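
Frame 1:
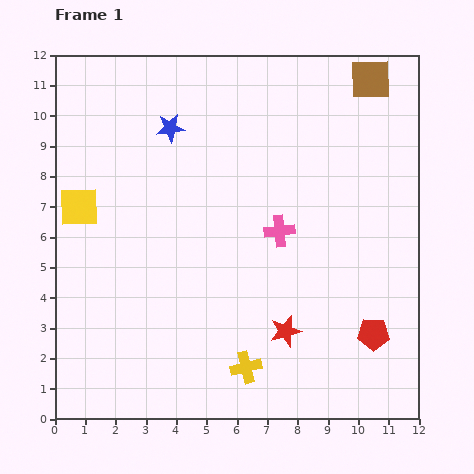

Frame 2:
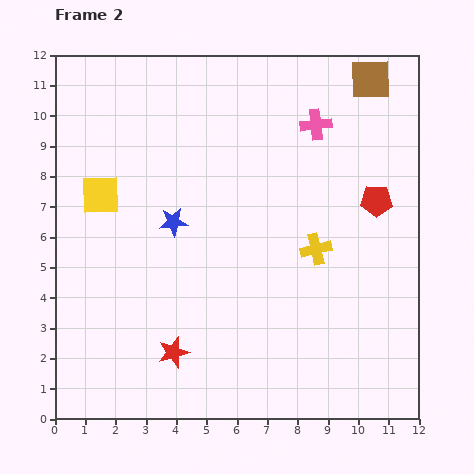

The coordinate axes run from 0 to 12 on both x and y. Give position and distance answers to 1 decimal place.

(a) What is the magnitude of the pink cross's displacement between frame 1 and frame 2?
3.7

The pink cross moved from (7.4, 6.2) to (8.6, 9.7), a distance of √(1.2² + 3.5²) ≈ 3.7.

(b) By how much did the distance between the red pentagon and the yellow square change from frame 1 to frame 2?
-1.5

Distance in frame 1: 10.6. Distance in frame 2: 9.1.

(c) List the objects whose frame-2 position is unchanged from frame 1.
the brown square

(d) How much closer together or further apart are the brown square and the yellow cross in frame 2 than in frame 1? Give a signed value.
-4.4

Distance in frame 1: 10.3. Distance in frame 2: 5.9.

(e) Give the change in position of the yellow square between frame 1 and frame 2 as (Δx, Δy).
(0.7, 0.4)

The yellow square was at (0.8, 7.0) in frame 1 and (1.5, 7.4) in frame 2.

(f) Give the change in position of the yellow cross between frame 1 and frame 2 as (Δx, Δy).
(2.3, 3.9)

The yellow cross was at (6.3, 1.7) in frame 1 and (8.6, 5.6) in frame 2.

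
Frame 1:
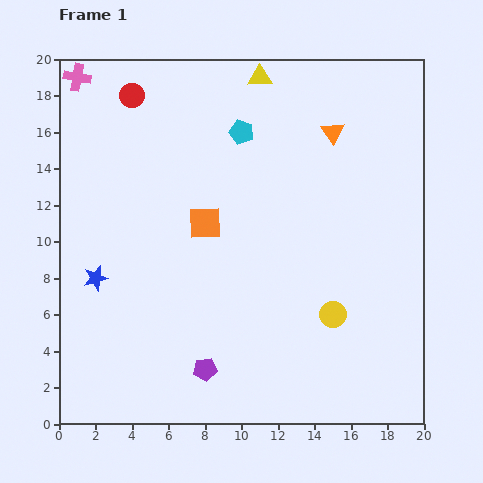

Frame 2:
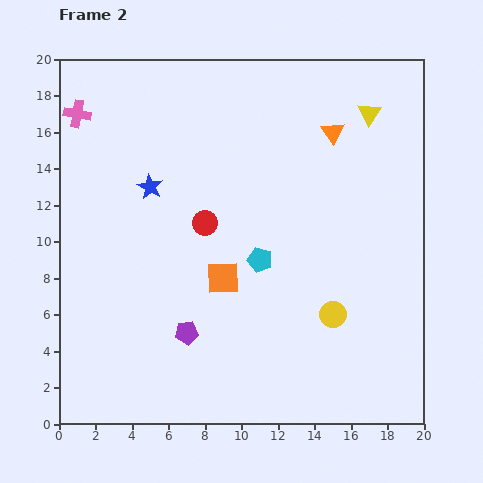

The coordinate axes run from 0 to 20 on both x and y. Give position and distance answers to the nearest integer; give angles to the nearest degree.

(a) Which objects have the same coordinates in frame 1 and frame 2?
the yellow circle, the orange triangle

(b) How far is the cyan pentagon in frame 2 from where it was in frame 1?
7

The cyan pentagon moved from (10, 16) to (11, 9), a distance of √(1² + 7²) ≈ 7.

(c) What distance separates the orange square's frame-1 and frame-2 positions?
3

The orange square moved from (8, 11) to (9, 8), a distance of √(1² + 3²) ≈ 3.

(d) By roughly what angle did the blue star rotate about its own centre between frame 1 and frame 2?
30° counter-clockwise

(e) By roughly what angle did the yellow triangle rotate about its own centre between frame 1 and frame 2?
54° counter-clockwise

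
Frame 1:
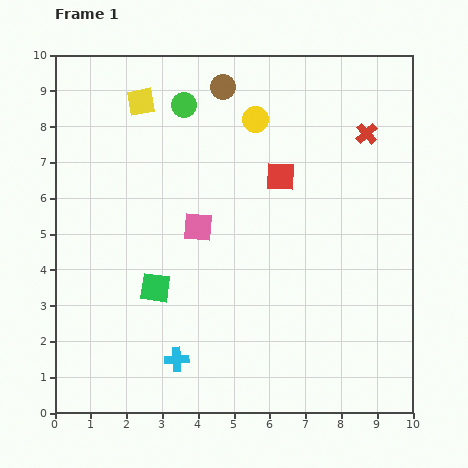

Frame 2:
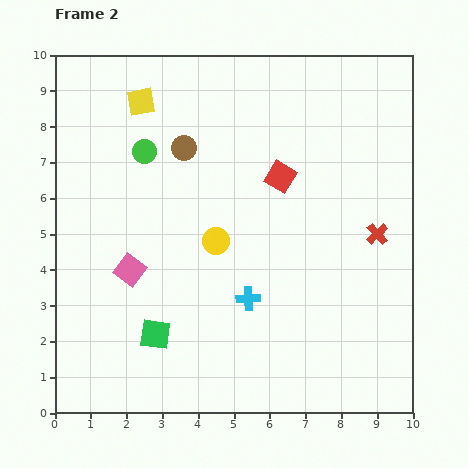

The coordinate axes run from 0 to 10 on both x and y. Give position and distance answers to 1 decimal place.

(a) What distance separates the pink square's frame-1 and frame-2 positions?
2.2

The pink square moved from (4.0, 5.2) to (2.1, 4.0), a distance of √(1.9² + 1.2²) ≈ 2.2.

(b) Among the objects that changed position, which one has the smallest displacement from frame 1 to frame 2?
the green square

(moved 1.3)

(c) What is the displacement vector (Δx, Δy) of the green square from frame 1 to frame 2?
(0.0, -1.3)

The green square was at (2.8, 3.5) in frame 1 and (2.8, 2.2) in frame 2.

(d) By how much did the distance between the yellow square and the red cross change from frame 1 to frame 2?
+1.2

Distance in frame 1: 6.4. Distance in frame 2: 7.6.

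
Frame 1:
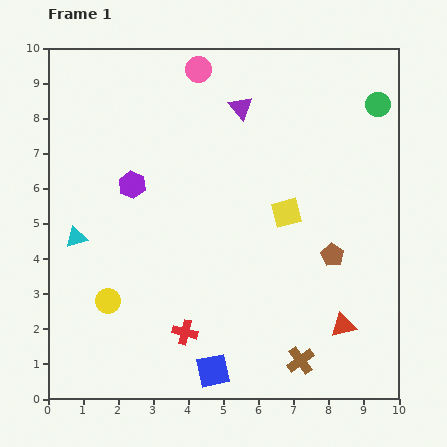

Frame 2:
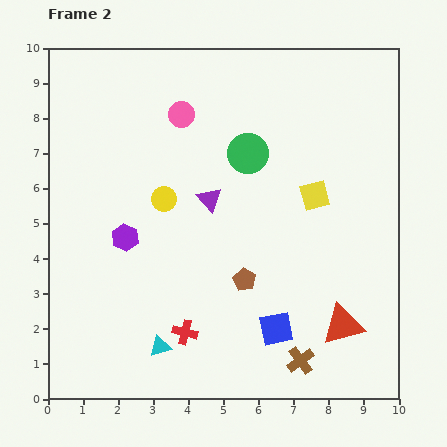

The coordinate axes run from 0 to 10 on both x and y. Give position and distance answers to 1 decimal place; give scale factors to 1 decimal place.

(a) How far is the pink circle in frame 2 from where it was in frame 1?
1.4

The pink circle moved from (4.3, 9.4) to (3.8, 8.1), a distance of √(0.5² + 1.3²) ≈ 1.4.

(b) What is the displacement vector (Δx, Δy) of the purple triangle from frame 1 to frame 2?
(-0.9, -2.6)

The purple triangle was at (5.5, 8.3) in frame 1 and (4.6, 5.7) in frame 2.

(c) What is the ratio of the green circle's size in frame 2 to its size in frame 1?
1.7×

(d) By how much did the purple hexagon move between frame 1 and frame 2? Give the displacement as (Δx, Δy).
(-0.2, -1.5)

The purple hexagon was at (2.4, 6.1) in frame 1 and (2.2, 4.6) in frame 2.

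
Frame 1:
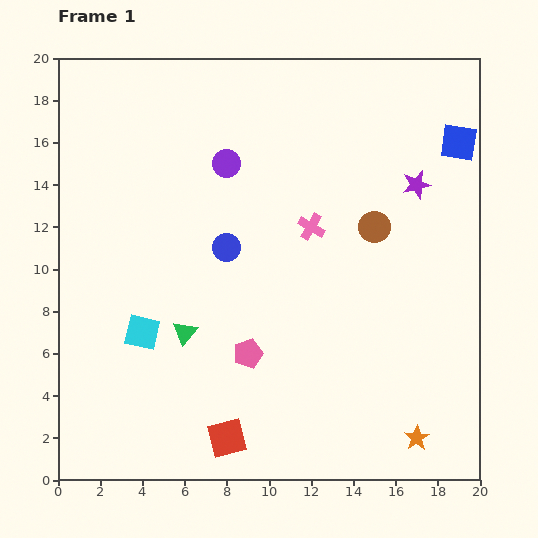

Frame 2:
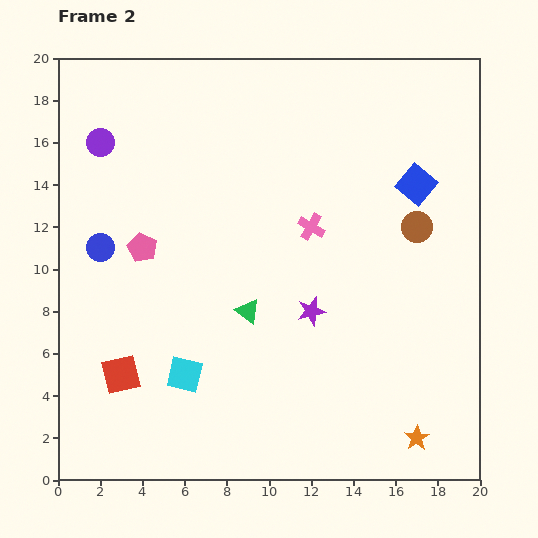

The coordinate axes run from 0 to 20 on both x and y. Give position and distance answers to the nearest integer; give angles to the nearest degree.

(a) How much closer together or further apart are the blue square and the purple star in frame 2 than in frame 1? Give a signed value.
+5

Distance in frame 1: 3. Distance in frame 2: 8.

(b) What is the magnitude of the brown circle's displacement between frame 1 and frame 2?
2

The brown circle moved from (15, 12) to (17, 12), a distance of √(2² + 0²) ≈ 2.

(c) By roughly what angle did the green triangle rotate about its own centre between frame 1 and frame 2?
34° counter-clockwise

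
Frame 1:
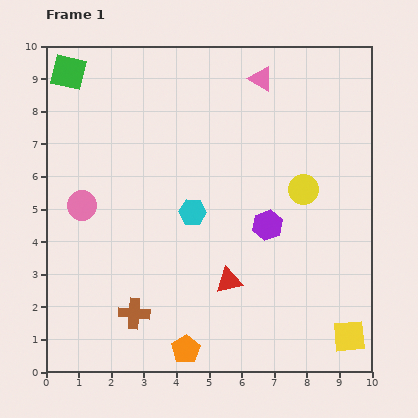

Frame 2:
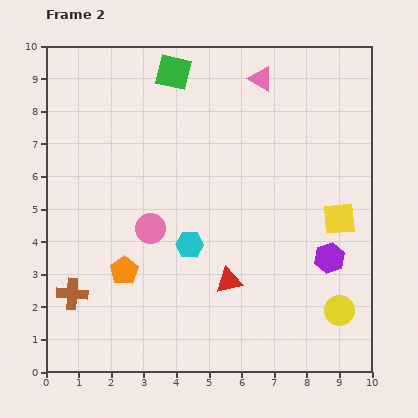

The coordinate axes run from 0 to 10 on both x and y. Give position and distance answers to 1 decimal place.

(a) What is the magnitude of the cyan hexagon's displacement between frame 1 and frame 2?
1.0

The cyan hexagon moved from (4.5, 4.9) to (4.4, 3.9), a distance of √(0.1² + 1.0²) ≈ 1.0.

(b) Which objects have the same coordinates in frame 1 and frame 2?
the pink triangle, the red triangle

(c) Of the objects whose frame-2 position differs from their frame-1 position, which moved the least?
the cyan hexagon

(moved 1.0)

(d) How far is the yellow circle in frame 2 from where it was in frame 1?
3.9

The yellow circle moved from (7.9, 5.6) to (9.0, 1.9), a distance of √(1.1² + 3.7²) ≈ 3.9.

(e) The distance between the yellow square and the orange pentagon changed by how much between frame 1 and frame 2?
+1.8

Distance in frame 1: 5.0. Distance in frame 2: 6.8.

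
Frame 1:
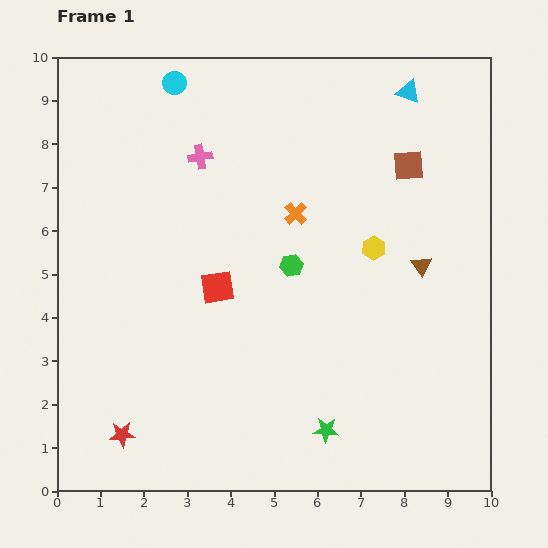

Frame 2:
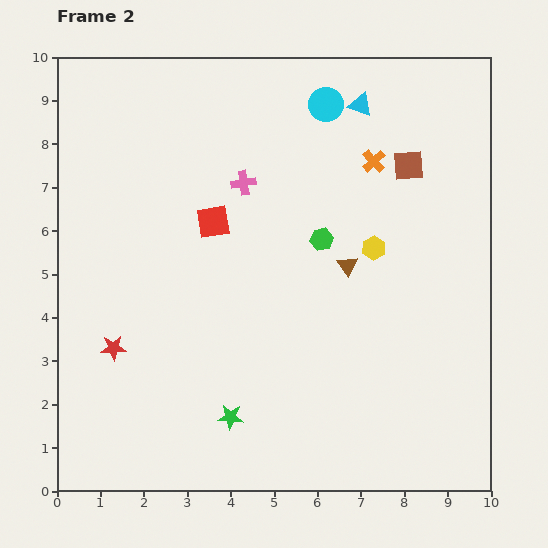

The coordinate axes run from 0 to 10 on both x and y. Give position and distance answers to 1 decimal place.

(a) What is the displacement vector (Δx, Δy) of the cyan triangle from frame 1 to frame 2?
(-1.1, -0.3)

The cyan triangle was at (8.1, 9.2) in frame 1 and (7.0, 8.9) in frame 2.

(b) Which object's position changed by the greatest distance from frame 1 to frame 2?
the cyan circle

(moved 3.5; next 2.2)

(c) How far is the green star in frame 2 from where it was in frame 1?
2.2

The green star moved from (6.2, 1.4) to (4.0, 1.7), a distance of √(2.2² + 0.3²) ≈ 2.2.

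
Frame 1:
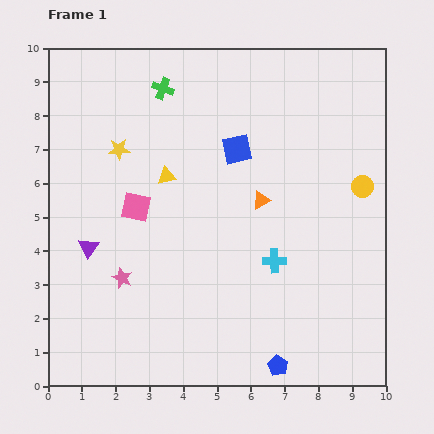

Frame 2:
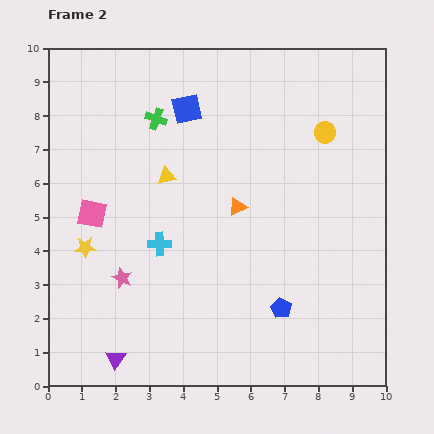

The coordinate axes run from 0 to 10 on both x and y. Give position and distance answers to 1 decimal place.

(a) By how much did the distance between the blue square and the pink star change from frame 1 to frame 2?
+0.2

Distance in frame 1: 5.1. Distance in frame 2: 5.3.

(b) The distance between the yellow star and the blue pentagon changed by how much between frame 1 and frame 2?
-1.8

Distance in frame 1: 7.9. Distance in frame 2: 6.1.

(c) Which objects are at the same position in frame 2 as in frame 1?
the pink star, the yellow triangle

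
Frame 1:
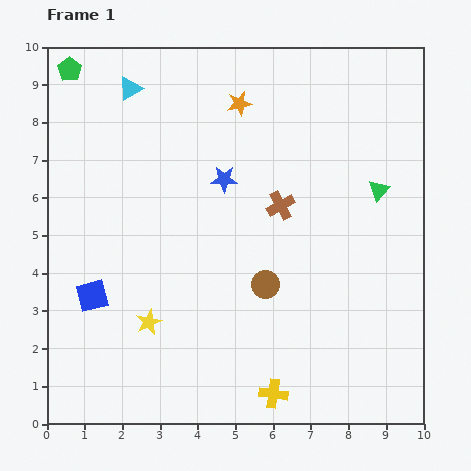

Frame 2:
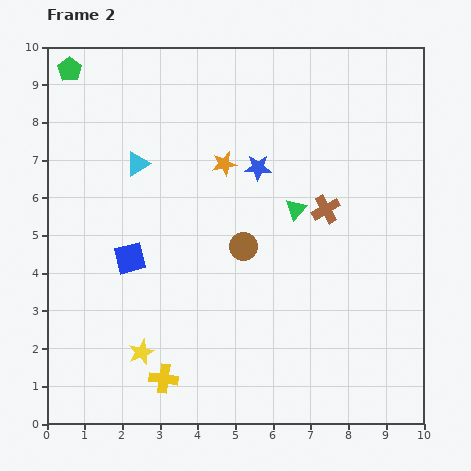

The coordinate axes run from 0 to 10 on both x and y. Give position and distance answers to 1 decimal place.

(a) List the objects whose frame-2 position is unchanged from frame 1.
the green pentagon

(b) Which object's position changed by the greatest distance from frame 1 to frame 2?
the yellow cross

(moved 2.9; next 2.3)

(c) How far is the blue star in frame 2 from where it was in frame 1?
0.9

The blue star moved from (4.7, 6.5) to (5.6, 6.8), a distance of √(0.9² + 0.3²) ≈ 0.9.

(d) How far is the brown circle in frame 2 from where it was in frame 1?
1.2

The brown circle moved from (5.8, 3.7) to (5.2, 4.7), a distance of √(0.6² + 1.0²) ≈ 1.2.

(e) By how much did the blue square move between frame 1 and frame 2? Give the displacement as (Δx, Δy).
(1.0, 1.0)

The blue square was at (1.2, 3.4) in frame 1 and (2.2, 4.4) in frame 2.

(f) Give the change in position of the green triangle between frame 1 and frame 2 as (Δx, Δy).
(-2.2, -0.5)

The green triangle was at (8.8, 6.2) in frame 1 and (6.6, 5.7) in frame 2.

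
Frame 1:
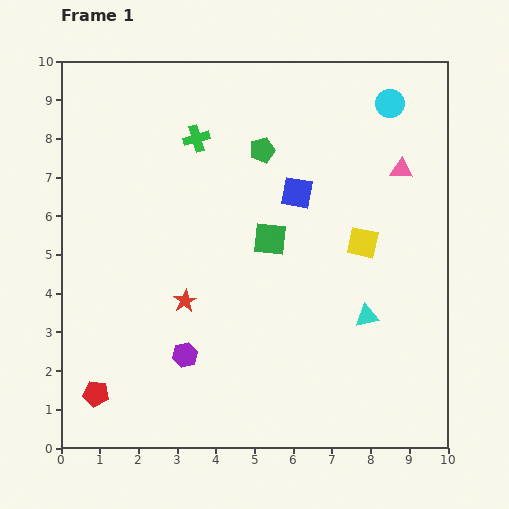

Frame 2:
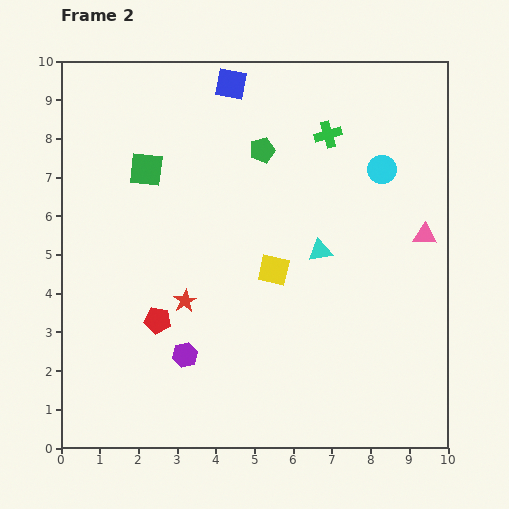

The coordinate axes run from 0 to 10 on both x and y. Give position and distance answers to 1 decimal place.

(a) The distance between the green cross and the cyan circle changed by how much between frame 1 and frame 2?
-3.4

Distance in frame 1: 5.1. Distance in frame 2: 1.7.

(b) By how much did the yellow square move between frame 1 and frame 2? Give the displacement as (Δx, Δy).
(-2.3, -0.7)

The yellow square was at (7.8, 5.3) in frame 1 and (5.5, 4.6) in frame 2.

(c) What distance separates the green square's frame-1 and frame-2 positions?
3.7

The green square moved from (5.4, 5.4) to (2.2, 7.2), a distance of √(3.2² + 1.8²) ≈ 3.7.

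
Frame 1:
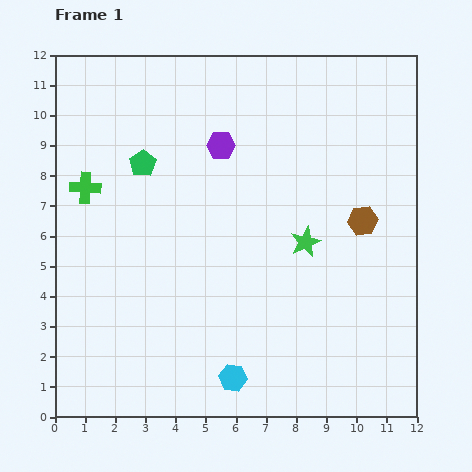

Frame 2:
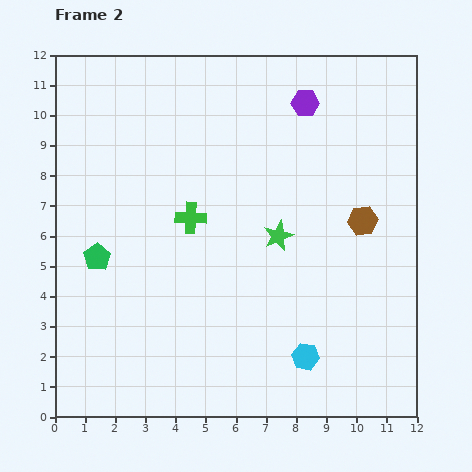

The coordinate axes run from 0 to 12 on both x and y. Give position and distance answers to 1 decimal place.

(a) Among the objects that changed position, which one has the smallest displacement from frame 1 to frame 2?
the green star

(moved 0.9)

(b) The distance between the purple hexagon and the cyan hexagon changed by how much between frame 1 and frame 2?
+0.7

Distance in frame 1: 7.7. Distance in frame 2: 8.4.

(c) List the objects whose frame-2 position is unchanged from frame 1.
the brown hexagon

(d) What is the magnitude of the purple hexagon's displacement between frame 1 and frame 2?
3.1

The purple hexagon moved from (5.5, 9.0) to (8.3, 10.4), a distance of √(2.8² + 1.4²) ≈ 3.1.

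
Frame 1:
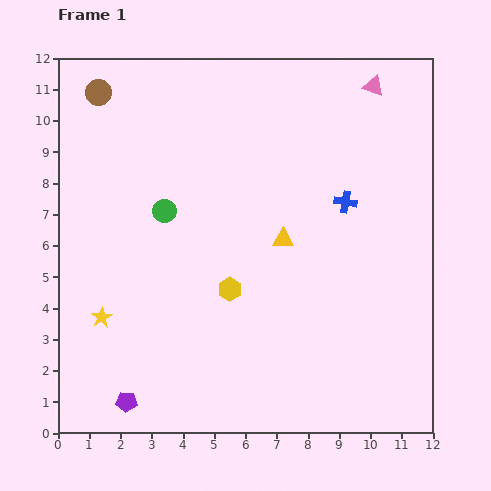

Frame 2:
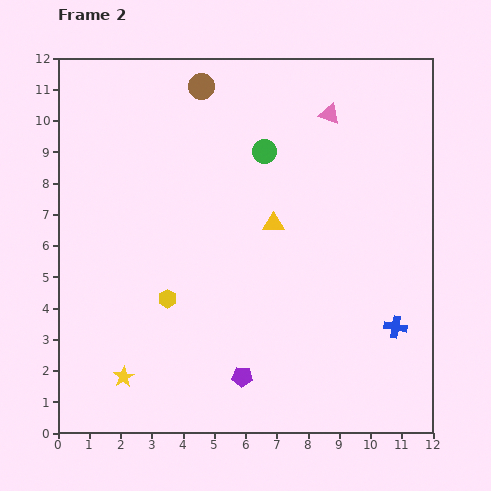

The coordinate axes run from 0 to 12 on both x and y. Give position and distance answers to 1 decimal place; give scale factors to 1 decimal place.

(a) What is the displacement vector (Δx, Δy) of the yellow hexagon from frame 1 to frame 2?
(-2.0, -0.3)

The yellow hexagon was at (5.5, 4.6) in frame 1 and (3.5, 4.3) in frame 2.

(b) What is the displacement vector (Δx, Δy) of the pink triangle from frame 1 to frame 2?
(-1.4, -0.9)

The pink triangle was at (10.1, 11.1) in frame 1 and (8.7, 10.2) in frame 2.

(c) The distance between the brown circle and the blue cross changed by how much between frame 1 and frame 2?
+1.3

Distance in frame 1: 8.6. Distance in frame 2: 9.9.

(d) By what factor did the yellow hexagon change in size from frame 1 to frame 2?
0.8×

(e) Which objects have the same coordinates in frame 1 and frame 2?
none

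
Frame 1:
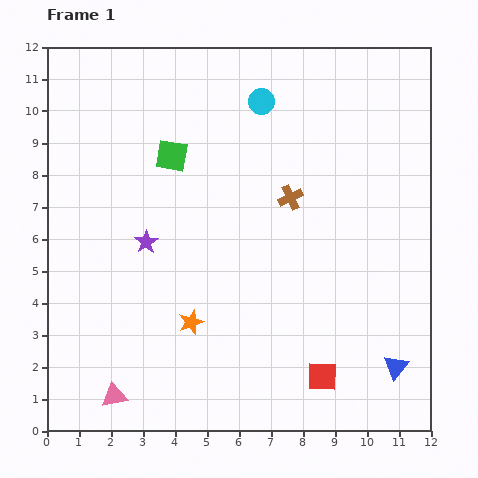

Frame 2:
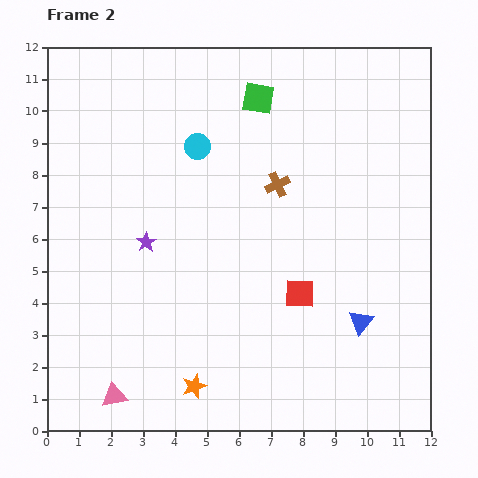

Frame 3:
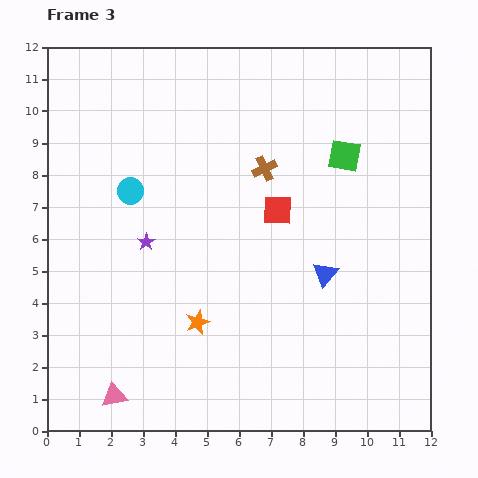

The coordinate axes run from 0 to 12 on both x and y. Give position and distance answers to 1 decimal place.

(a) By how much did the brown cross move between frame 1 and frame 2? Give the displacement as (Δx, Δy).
(-0.4, 0.4)

The brown cross was at (7.6, 7.3) in frame 1 and (7.2, 7.7) in frame 2.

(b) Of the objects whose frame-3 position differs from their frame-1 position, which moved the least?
the orange star

(moved 0.2)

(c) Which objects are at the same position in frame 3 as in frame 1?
the pink triangle, the purple star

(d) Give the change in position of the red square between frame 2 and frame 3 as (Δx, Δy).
(-0.7, 2.6)

The red square was at (7.9, 4.3) in frame 2 and (7.2, 6.9) in frame 3.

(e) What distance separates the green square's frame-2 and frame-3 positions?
3.2

The green square moved from (6.6, 10.4) to (9.3, 8.6), a distance of √(2.7² + 1.8²) ≈ 3.2.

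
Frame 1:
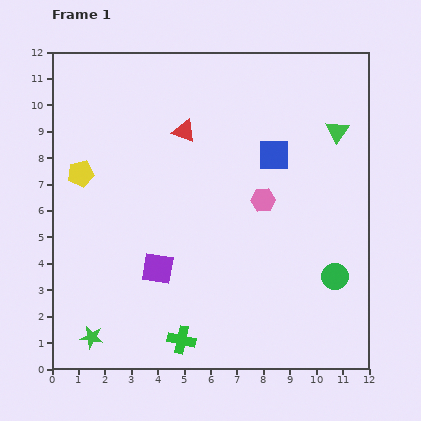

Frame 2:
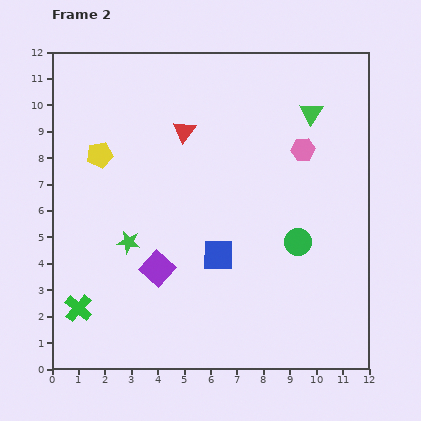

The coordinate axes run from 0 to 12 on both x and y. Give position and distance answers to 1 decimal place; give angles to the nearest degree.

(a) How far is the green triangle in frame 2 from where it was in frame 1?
1.2

The green triangle moved from (10.8, 9.0) to (9.8, 9.7), a distance of √(1.0² + 0.7²) ≈ 1.2.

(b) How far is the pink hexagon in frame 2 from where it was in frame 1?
2.4

The pink hexagon moved from (8.0, 6.4) to (9.5, 8.3), a distance of √(1.5² + 1.9²) ≈ 2.4.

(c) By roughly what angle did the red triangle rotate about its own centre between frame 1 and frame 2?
43° clockwise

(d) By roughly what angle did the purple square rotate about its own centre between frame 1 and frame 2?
33° clockwise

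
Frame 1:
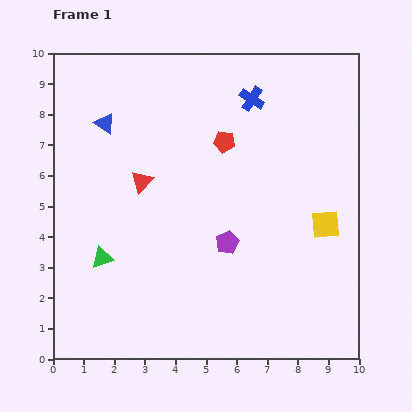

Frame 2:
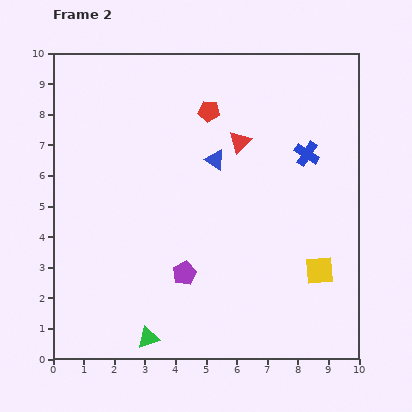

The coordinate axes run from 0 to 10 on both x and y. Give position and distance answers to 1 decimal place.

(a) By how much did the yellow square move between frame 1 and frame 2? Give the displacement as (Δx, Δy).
(-0.2, -1.5)

The yellow square was at (8.9, 4.4) in frame 1 and (8.7, 2.9) in frame 2.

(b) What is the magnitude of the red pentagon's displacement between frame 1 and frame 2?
1.1

The red pentagon moved from (5.6, 7.1) to (5.1, 8.1), a distance of √(0.5² + 1.0²) ≈ 1.1.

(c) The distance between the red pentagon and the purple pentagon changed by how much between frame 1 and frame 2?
+2.1

Distance in frame 1: 3.3. Distance in frame 2: 5.4.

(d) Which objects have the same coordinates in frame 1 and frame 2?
none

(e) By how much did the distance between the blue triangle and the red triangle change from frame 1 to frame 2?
-1.2

Distance in frame 1: 2.2. Distance in frame 2: 1.0.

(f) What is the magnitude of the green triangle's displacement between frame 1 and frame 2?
3.0

The green triangle moved from (1.6, 3.3) to (3.1, 0.7), a distance of √(1.5² + 2.6²) ≈ 3.0.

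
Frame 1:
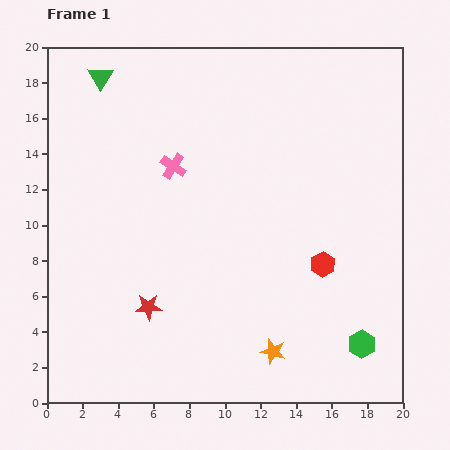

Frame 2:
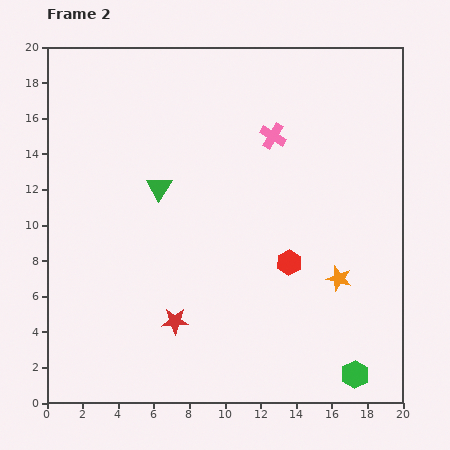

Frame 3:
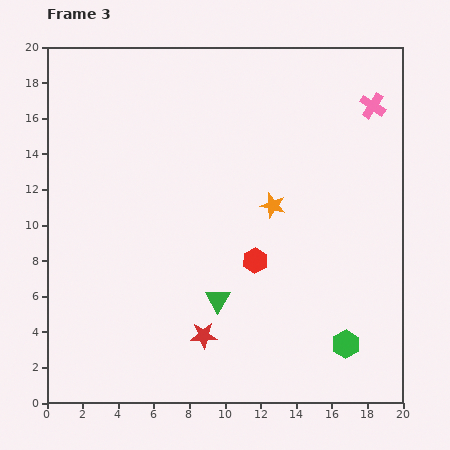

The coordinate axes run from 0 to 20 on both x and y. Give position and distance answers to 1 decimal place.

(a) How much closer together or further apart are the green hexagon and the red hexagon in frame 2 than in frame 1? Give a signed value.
+2.3

Distance in frame 1: 5.0. Distance in frame 2: 7.3.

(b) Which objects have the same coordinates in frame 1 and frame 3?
none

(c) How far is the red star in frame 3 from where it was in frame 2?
1.8

The red star moved from (7.2, 4.6) to (8.8, 3.8), a distance of √(1.6² + 0.8²) ≈ 1.8.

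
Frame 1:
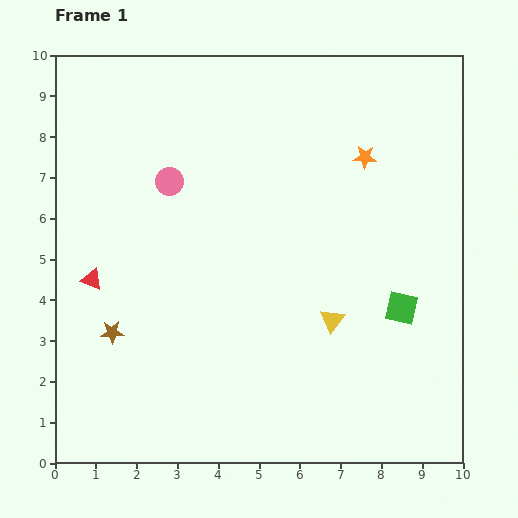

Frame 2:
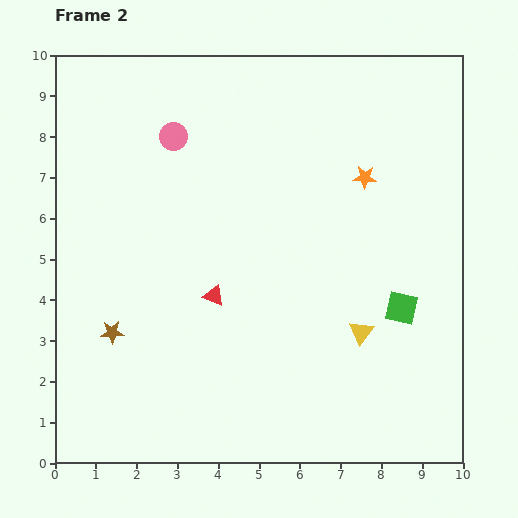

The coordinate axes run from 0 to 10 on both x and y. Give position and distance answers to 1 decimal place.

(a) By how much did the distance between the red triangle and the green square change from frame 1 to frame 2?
-3.0

Distance in frame 1: 7.6. Distance in frame 2: 4.6.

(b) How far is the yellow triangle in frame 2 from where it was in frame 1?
0.8

The yellow triangle moved from (6.8, 3.5) to (7.5, 3.2), a distance of √(0.7² + 0.3²) ≈ 0.8.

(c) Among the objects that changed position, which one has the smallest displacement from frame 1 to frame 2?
the orange star

(moved 0.5)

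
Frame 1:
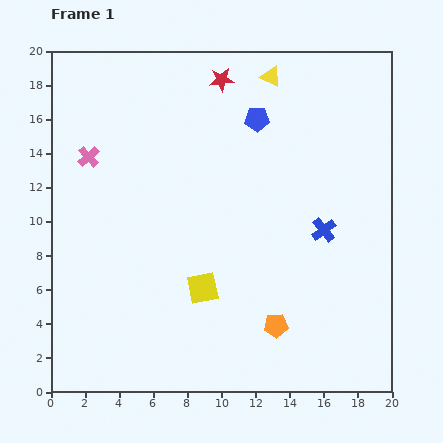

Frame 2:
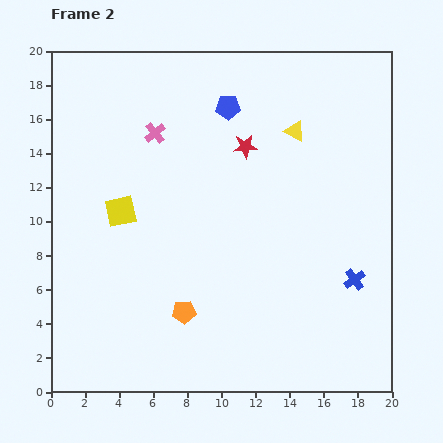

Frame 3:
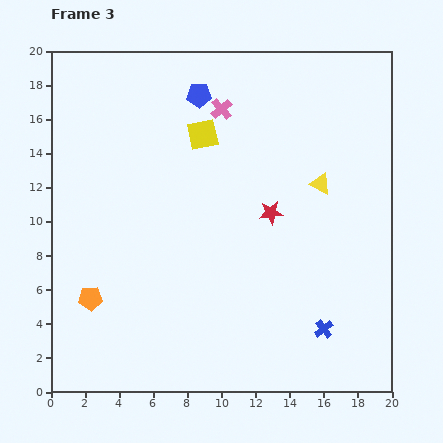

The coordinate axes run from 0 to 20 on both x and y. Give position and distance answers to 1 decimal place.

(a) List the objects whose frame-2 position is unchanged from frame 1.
none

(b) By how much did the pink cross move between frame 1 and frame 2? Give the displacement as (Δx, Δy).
(3.9, 1.4)

The pink cross was at (2.2, 13.8) in frame 1 and (6.1, 15.2) in frame 2.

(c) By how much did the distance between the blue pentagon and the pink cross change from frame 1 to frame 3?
-8.6

Distance in frame 1: 10.1. Distance in frame 3: 1.5.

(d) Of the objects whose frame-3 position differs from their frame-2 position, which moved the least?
the blue pentagon

(moved 1.8)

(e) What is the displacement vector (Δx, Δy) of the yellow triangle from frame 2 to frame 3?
(1.5, -3.1)

The yellow triangle was at (14.3, 15.3) in frame 2 and (15.8, 12.2) in frame 3.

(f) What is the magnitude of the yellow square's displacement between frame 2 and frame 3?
6.6

The yellow square moved from (4.1, 10.6) to (8.9, 15.1), a distance of √(4.8² + 4.5²) ≈ 6.6.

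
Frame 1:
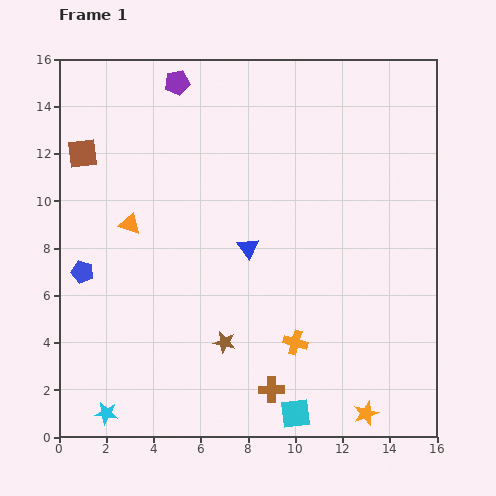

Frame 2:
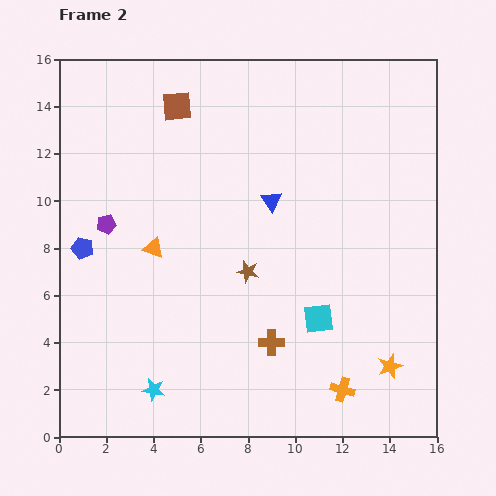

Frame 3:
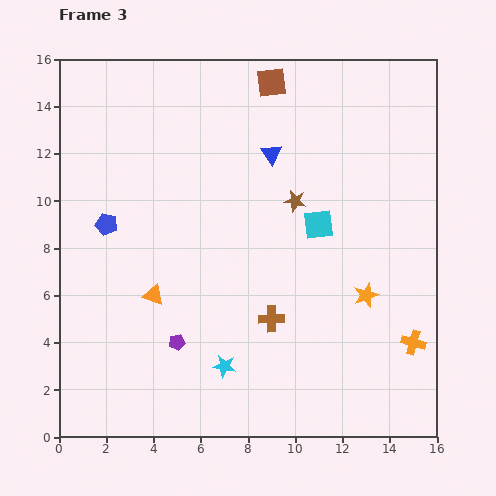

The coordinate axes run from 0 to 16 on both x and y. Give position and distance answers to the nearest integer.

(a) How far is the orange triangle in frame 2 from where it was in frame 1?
1

The orange triangle moved from (3, 9) to (4, 8), a distance of √(1² + 1²) ≈ 1.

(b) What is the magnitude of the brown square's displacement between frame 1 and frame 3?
9

The brown square moved from (1, 12) to (9, 15), a distance of √(8² + 3²) ≈ 9.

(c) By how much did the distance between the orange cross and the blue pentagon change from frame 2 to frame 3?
+1

Distance in frame 2: 13. Distance in frame 3: 14.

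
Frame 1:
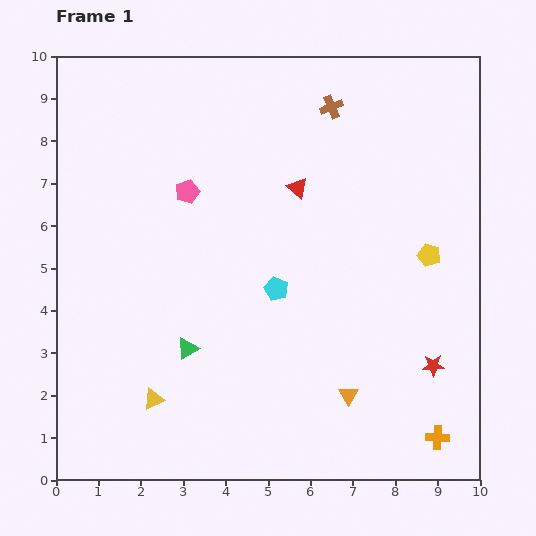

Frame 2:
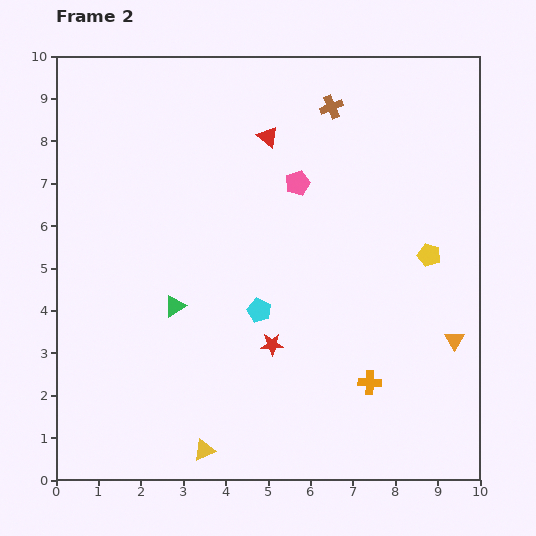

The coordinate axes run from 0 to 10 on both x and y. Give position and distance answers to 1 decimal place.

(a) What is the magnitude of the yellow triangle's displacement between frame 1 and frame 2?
1.7

The yellow triangle moved from (2.3, 1.9) to (3.5, 0.7), a distance of √(1.2² + 1.2²) ≈ 1.7.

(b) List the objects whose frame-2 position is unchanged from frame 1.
the brown cross, the yellow pentagon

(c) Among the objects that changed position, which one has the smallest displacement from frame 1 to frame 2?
the cyan pentagon

(moved 0.6)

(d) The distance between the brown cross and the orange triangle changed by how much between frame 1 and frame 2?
-0.6

Distance in frame 1: 6.8. Distance in frame 2: 6.2.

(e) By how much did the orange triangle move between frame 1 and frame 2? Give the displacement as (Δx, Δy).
(2.5, 1.3)

The orange triangle was at (6.9, 2.0) in frame 1 and (9.4, 3.3) in frame 2.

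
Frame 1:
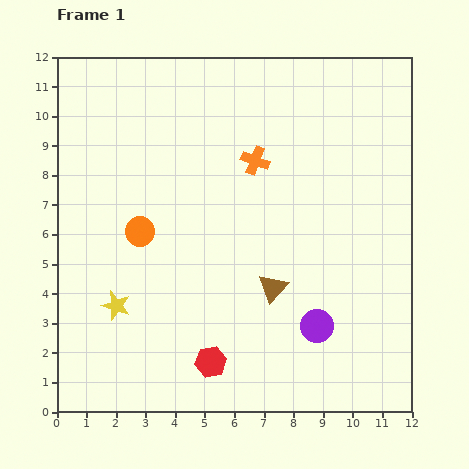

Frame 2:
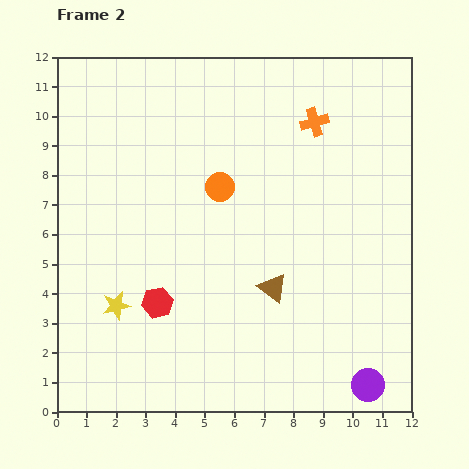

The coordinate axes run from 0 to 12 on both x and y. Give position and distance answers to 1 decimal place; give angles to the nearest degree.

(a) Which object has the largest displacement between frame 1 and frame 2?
the orange circle

(moved 3.1; next 2.7)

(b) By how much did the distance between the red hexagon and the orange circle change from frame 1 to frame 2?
-0.6

Distance in frame 1: 5.0. Distance in frame 2: 4.4.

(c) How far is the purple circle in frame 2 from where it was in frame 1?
2.6

The purple circle moved from (8.8, 2.9) to (10.5, 0.9), a distance of √(1.7² + 2.0²) ≈ 2.6.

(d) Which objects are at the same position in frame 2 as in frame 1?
the yellow star, the brown triangle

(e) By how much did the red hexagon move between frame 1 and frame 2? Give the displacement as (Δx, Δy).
(-1.8, 2.0)

The red hexagon was at (5.2, 1.7) in frame 1 and (3.4, 3.7) in frame 2.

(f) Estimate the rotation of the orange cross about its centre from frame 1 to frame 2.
37° counter-clockwise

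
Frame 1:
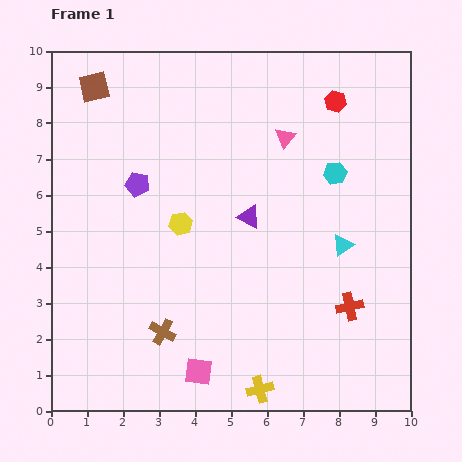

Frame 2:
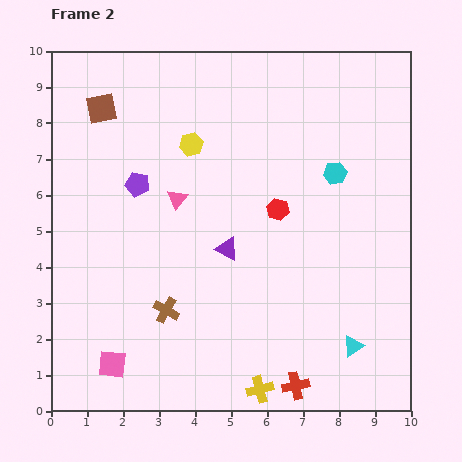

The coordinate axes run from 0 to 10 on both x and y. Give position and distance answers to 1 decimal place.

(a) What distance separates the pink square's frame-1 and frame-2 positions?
2.4

The pink square moved from (4.1, 1.1) to (1.7, 1.3), a distance of √(2.4² + 0.2²) ≈ 2.4.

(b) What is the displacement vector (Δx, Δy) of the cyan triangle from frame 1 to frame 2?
(0.3, -2.8)

The cyan triangle was at (8.1, 4.6) in frame 1 and (8.4, 1.8) in frame 2.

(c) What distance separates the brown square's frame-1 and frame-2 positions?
0.6

The brown square moved from (1.2, 9.0) to (1.4, 8.4), a distance of √(0.2² + 0.6²) ≈ 0.6.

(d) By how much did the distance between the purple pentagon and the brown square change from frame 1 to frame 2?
-0.7

Distance in frame 1: 3.0. Distance in frame 2: 2.3.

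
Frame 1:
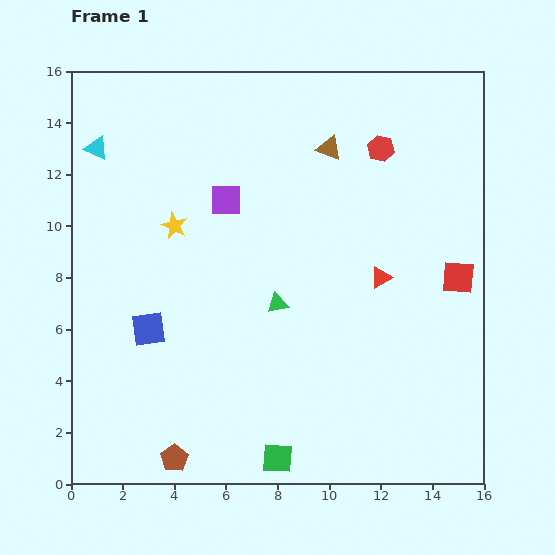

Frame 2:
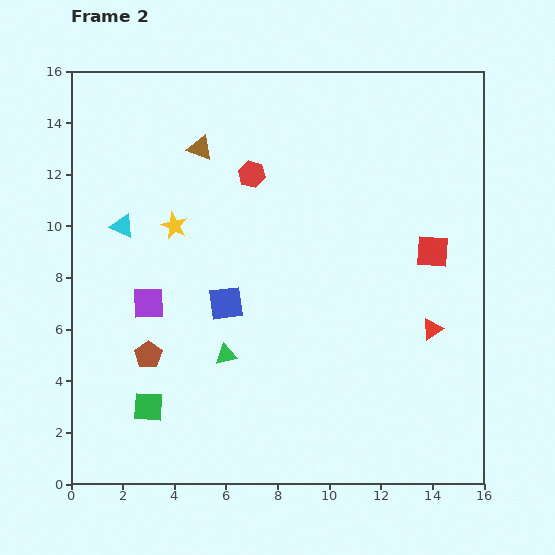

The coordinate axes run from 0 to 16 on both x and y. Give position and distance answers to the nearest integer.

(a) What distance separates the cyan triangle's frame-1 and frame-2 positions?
3

The cyan triangle moved from (1, 13) to (2, 10), a distance of √(1² + 3²) ≈ 3.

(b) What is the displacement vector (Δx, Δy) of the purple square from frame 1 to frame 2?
(-3, -4)

The purple square was at (6, 11) in frame 1 and (3, 7) in frame 2.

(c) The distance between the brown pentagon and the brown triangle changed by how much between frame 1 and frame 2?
-5

Distance in frame 1: 13. Distance in frame 2: 8.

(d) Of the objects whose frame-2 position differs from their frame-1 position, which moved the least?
the red square

(moved 1)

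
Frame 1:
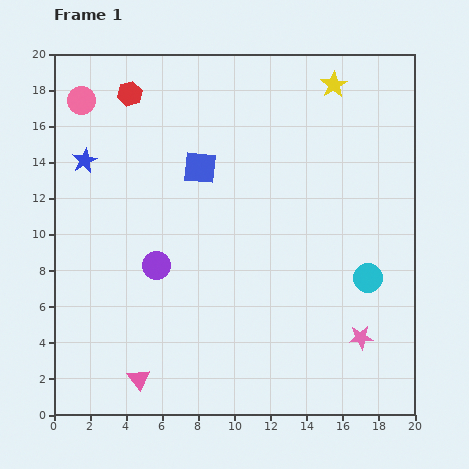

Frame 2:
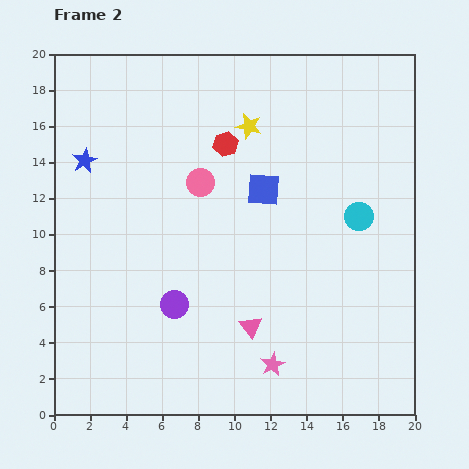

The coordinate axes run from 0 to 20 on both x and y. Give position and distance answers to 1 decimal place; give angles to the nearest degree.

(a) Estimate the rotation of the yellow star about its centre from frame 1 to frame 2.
26° counter-clockwise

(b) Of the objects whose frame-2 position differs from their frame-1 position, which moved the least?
the purple circle

(moved 2.4)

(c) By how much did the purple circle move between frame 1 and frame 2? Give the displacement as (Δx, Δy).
(1.0, -2.2)

The purple circle was at (5.7, 8.3) in frame 1 and (6.7, 6.1) in frame 2.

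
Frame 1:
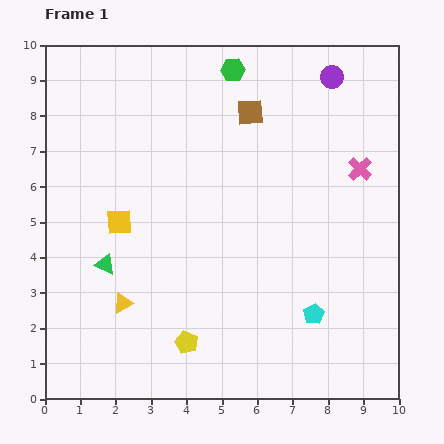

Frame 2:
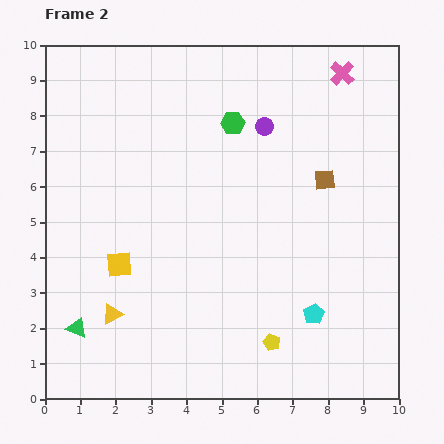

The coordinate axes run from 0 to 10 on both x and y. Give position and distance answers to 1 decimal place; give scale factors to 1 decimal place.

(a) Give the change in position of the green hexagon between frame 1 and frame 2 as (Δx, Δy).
(0.0, -1.5)

The green hexagon was at (5.3, 9.3) in frame 1 and (5.3, 7.8) in frame 2.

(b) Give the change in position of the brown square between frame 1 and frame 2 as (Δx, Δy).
(2.1, -1.9)

The brown square was at (5.8, 8.1) in frame 1 and (7.9, 6.2) in frame 2.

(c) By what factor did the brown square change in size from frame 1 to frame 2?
0.8×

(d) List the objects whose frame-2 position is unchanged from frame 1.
the cyan pentagon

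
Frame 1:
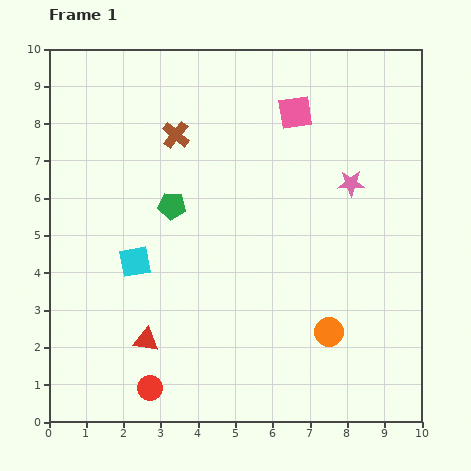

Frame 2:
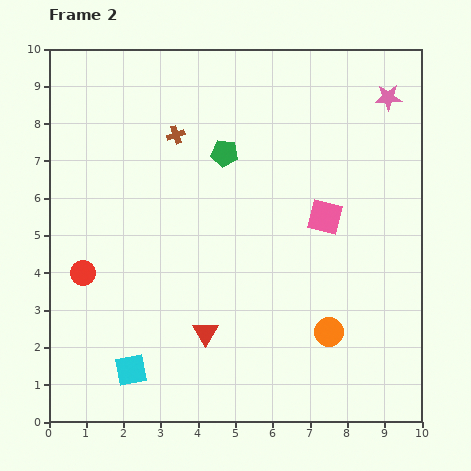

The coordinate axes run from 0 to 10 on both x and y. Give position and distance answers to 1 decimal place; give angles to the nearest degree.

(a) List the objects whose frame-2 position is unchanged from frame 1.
the brown cross, the orange circle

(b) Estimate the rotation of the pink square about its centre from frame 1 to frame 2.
22° clockwise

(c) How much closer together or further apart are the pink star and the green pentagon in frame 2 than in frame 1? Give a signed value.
-0.2

Distance in frame 1: 4.8. Distance in frame 2: 4.6.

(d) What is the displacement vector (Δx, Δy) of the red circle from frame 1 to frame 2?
(-1.8, 3.1)

The red circle was at (2.7, 0.9) in frame 1 and (0.9, 4.0) in frame 2.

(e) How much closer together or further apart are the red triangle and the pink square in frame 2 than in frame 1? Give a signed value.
-2.8

Distance in frame 1: 7.3. Distance in frame 2: 4.5.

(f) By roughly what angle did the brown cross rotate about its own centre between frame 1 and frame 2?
32° clockwise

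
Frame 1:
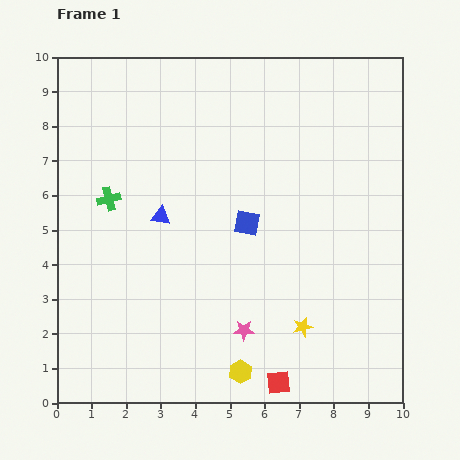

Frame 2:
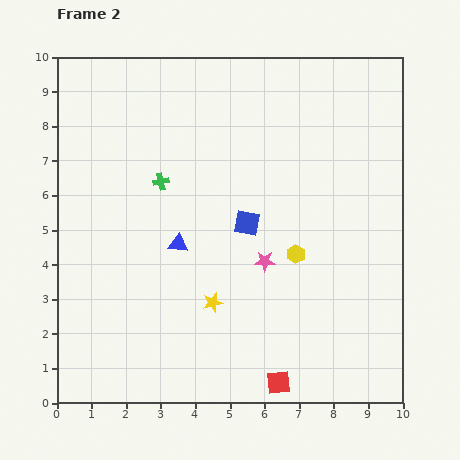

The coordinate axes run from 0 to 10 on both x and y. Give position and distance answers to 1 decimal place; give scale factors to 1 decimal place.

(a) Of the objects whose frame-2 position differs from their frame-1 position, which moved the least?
the blue triangle

(moved 0.9)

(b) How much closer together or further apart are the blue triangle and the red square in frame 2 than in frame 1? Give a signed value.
-1.0

Distance in frame 1: 5.9. Distance in frame 2: 4.9.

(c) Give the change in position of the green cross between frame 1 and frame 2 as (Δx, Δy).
(1.5, 0.5)

The green cross was at (1.5, 5.9) in frame 1 and (3.0, 6.4) in frame 2.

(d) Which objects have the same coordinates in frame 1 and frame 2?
the red square, the blue square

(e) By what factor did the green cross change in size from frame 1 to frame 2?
0.7×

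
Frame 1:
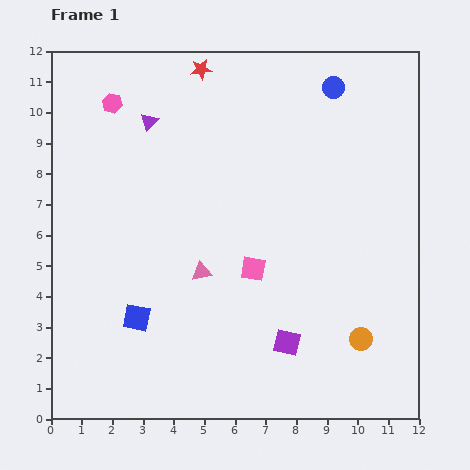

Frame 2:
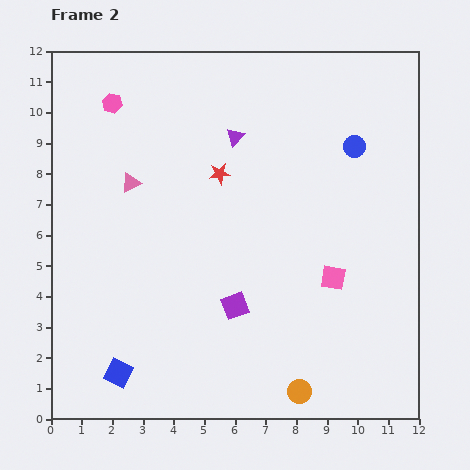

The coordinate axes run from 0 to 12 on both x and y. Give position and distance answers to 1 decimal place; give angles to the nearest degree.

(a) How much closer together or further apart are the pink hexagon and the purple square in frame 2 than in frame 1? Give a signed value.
-2.0

Distance in frame 1: 9.7. Distance in frame 2: 7.7.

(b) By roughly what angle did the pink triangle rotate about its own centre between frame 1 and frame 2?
18° counter-clockwise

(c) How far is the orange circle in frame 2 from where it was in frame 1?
2.6

The orange circle moved from (10.1, 2.6) to (8.1, 0.9), a distance of √(2.0² + 1.7²) ≈ 2.6.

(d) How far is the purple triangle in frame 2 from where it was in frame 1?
2.8

The purple triangle moved from (3.2, 9.7) to (6.0, 9.2), a distance of √(2.8² + 0.5²) ≈ 2.8.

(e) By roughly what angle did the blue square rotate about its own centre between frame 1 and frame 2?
16° clockwise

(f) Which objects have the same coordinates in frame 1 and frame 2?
the pink hexagon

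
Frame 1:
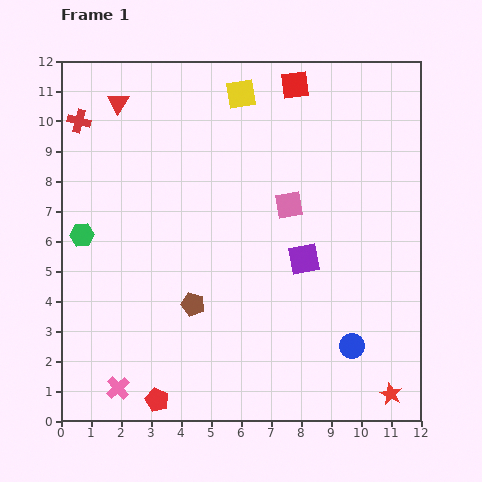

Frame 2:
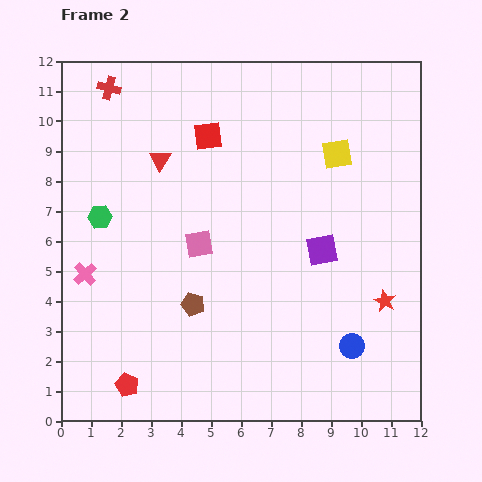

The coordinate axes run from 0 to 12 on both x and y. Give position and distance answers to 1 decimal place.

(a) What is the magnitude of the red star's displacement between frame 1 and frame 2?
3.1

The red star moved from (11.0, 0.9) to (10.8, 4.0), a distance of √(0.2² + 3.1²) ≈ 3.1.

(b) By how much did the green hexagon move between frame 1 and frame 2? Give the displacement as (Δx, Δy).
(0.6, 0.6)

The green hexagon was at (0.7, 6.2) in frame 1 and (1.3, 6.8) in frame 2.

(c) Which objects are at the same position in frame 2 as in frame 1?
the blue circle, the brown pentagon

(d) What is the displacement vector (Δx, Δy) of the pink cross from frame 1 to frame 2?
(-1.1, 3.8)

The pink cross was at (1.9, 1.1) in frame 1 and (0.8, 4.9) in frame 2.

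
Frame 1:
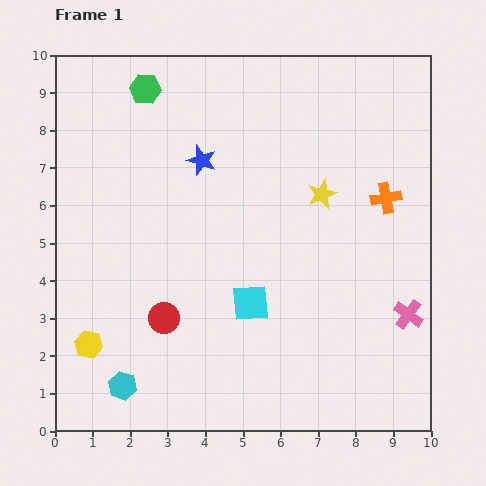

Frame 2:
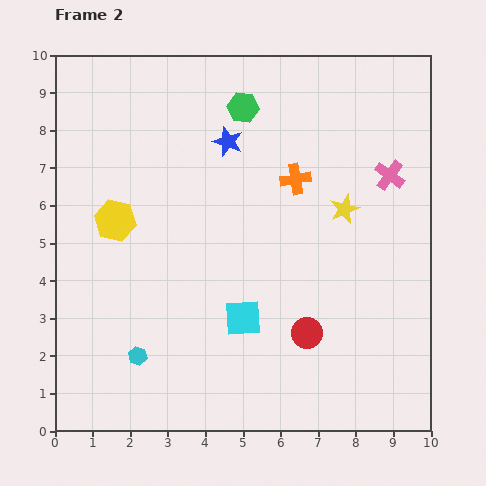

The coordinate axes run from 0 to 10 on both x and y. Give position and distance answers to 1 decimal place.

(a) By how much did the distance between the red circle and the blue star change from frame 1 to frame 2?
+1.2

Distance in frame 1: 4.3. Distance in frame 2: 5.5.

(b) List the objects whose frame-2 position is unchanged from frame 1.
none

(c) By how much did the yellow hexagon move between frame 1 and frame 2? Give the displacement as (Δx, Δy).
(0.7, 3.3)

The yellow hexagon was at (0.9, 2.3) in frame 1 and (1.6, 5.6) in frame 2.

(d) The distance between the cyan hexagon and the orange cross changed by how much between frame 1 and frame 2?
-2.3

Distance in frame 1: 8.6. Distance in frame 2: 6.3.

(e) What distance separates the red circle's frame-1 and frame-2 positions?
3.8

The red circle moved from (2.9, 3.0) to (6.7, 2.6), a distance of √(3.8² + 0.4²) ≈ 3.8.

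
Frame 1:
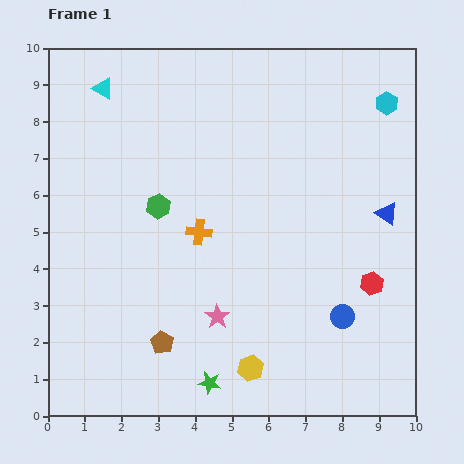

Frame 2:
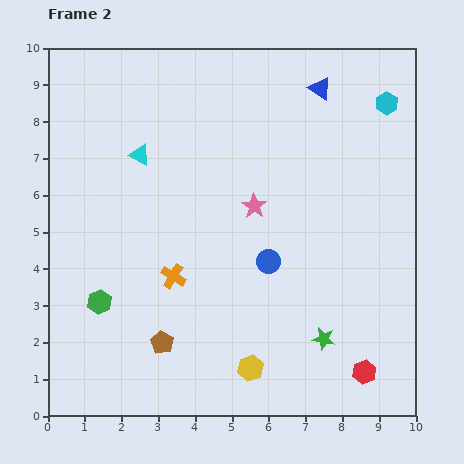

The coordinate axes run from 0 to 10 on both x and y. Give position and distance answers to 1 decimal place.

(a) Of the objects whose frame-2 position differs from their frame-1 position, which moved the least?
the orange cross

(moved 1.4)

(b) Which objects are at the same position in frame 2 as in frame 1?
the brown pentagon, the yellow hexagon, the cyan hexagon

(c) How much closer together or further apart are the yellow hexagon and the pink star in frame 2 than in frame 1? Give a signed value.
+2.7

Distance in frame 1: 1.7. Distance in frame 2: 4.4.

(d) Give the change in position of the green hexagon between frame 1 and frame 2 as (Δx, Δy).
(-1.6, -2.6)

The green hexagon was at (3.0, 5.7) in frame 1 and (1.4, 3.1) in frame 2.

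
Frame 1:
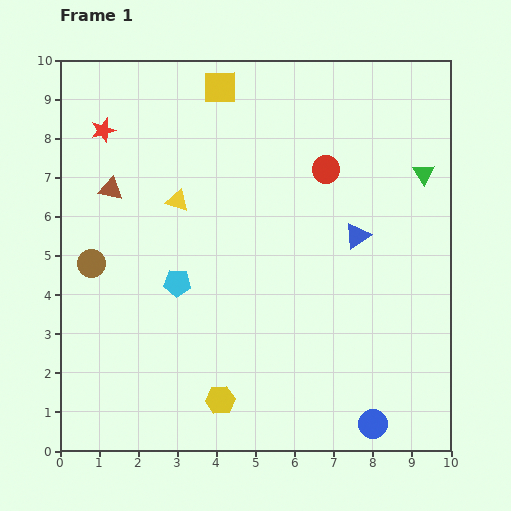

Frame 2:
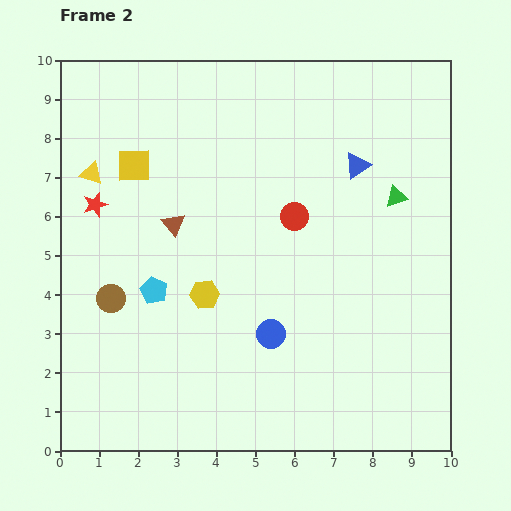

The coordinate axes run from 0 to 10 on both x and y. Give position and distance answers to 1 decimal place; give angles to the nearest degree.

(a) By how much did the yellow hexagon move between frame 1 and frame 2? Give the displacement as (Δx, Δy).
(-0.4, 2.7)

The yellow hexagon was at (4.1, 1.3) in frame 1 and (3.7, 4.0) in frame 2.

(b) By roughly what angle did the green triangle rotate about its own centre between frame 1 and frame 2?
45° clockwise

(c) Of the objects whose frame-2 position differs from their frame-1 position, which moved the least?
the cyan pentagon

(moved 0.6)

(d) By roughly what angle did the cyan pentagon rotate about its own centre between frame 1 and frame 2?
22° clockwise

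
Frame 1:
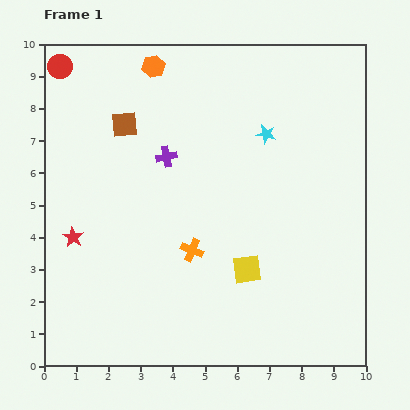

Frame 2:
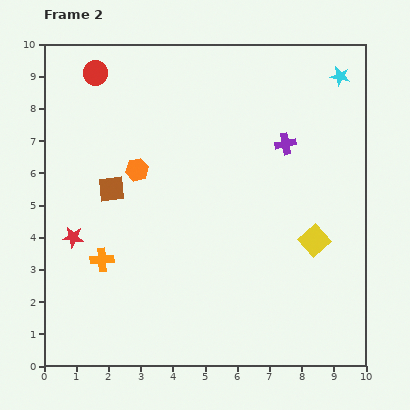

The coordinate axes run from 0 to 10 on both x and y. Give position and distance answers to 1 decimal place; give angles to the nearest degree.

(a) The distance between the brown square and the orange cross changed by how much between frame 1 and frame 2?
-2.2

Distance in frame 1: 4.4. Distance in frame 2: 2.2.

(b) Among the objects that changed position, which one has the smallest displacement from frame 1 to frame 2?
the red circle

(moved 1.1)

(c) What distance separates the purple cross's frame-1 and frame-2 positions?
3.7

The purple cross moved from (3.8, 6.5) to (7.5, 6.9), a distance of √(3.7² + 0.4²) ≈ 3.7.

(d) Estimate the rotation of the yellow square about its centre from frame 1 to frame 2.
33° counter-clockwise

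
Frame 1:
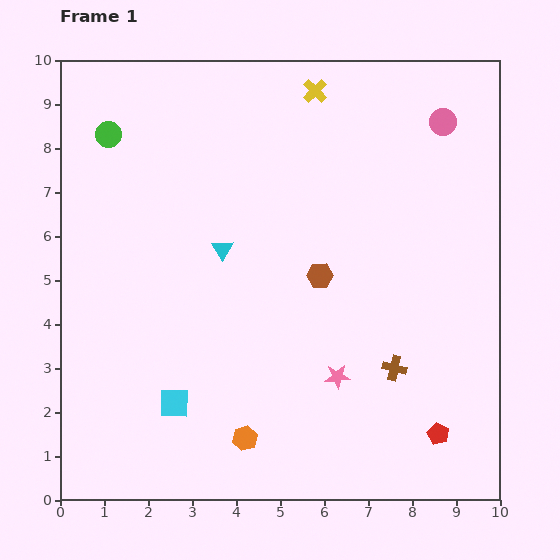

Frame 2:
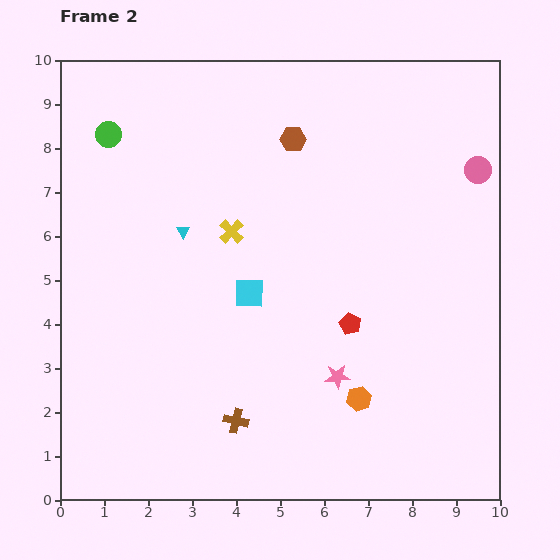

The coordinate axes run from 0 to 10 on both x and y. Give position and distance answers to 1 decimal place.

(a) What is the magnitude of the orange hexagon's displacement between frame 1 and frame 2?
2.8

The orange hexagon moved from (4.2, 1.4) to (6.8, 2.3), a distance of √(2.6² + 0.9²) ≈ 2.8.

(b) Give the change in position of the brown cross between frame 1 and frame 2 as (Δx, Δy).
(-3.6, -1.2)

The brown cross was at (7.6, 3.0) in frame 1 and (4.0, 1.8) in frame 2.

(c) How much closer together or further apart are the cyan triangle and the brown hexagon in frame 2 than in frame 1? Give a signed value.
+1.0

Distance in frame 1: 2.3. Distance in frame 2: 3.3.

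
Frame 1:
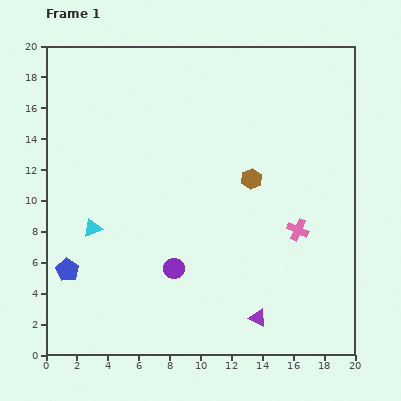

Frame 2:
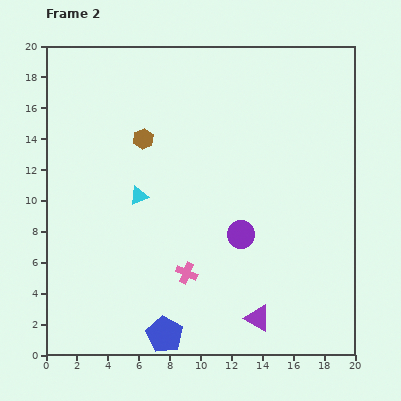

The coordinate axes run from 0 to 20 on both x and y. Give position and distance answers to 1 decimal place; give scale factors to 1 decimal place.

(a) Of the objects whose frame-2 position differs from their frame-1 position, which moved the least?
the cyan triangle

(moved 3.7)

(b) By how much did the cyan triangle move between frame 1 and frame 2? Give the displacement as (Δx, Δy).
(3.0, 2.1)

The cyan triangle was at (3.0, 8.2) in frame 1 and (6.0, 10.3) in frame 2.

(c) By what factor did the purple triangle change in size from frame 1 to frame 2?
1.5×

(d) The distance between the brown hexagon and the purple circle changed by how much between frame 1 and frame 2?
+1.1

Distance in frame 1: 7.7. Distance in frame 2: 8.8.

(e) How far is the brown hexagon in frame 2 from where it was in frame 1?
7.5

The brown hexagon moved from (13.3, 11.4) to (6.3, 14.0), a distance of √(7.0² + 2.6²) ≈ 7.5.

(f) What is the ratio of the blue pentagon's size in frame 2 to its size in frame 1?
1.6×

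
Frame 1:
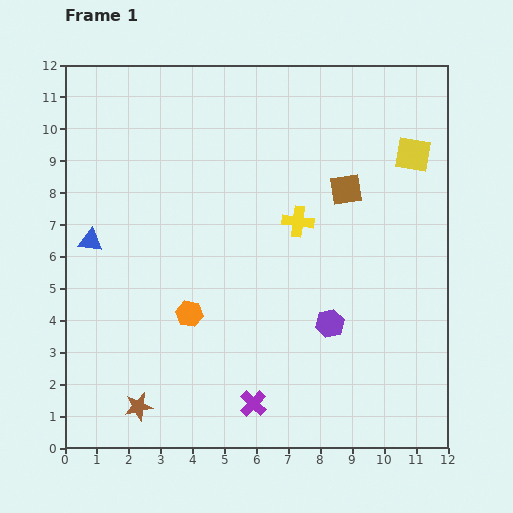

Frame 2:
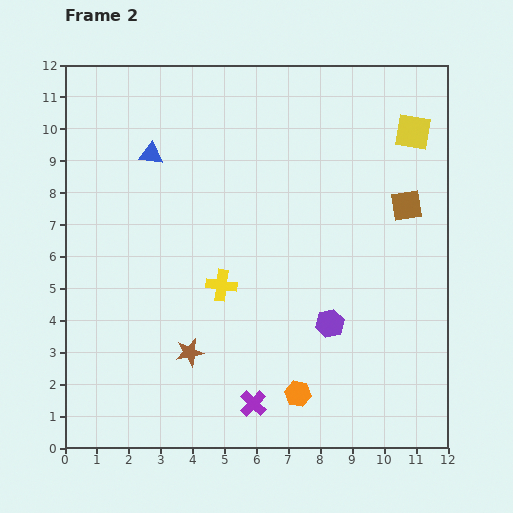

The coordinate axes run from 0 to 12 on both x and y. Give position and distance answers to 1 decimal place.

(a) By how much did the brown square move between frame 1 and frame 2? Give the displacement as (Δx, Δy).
(1.9, -0.5)

The brown square was at (8.8, 8.1) in frame 1 and (10.7, 7.6) in frame 2.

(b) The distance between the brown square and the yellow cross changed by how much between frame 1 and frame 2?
+4.5

Distance in frame 1: 1.8. Distance in frame 2: 6.3.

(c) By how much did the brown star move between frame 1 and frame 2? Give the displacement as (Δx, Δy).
(1.6, 1.7)

The brown star was at (2.3, 1.3) in frame 1 and (3.9, 3.0) in frame 2.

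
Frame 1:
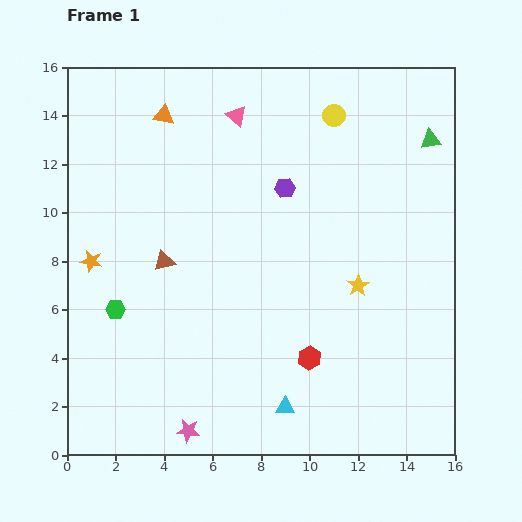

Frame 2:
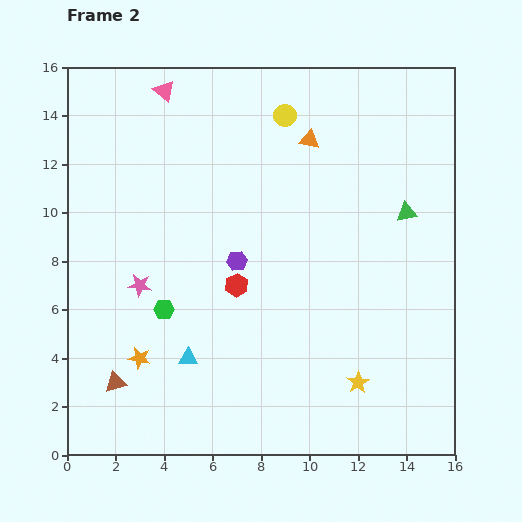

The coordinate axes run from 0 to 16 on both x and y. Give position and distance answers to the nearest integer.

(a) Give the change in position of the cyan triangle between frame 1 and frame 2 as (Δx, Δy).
(-4, 2)

The cyan triangle was at (9, 2) in frame 1 and (5, 4) in frame 2.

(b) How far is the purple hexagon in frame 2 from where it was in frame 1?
4

The purple hexagon moved from (9, 11) to (7, 8), a distance of √(2² + 3²) ≈ 4.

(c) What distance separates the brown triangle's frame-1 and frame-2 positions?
5

The brown triangle moved from (4, 8) to (2, 3), a distance of √(2² + 5²) ≈ 5.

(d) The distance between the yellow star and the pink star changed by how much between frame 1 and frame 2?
+1

Distance in frame 1: 9. Distance in frame 2: 10.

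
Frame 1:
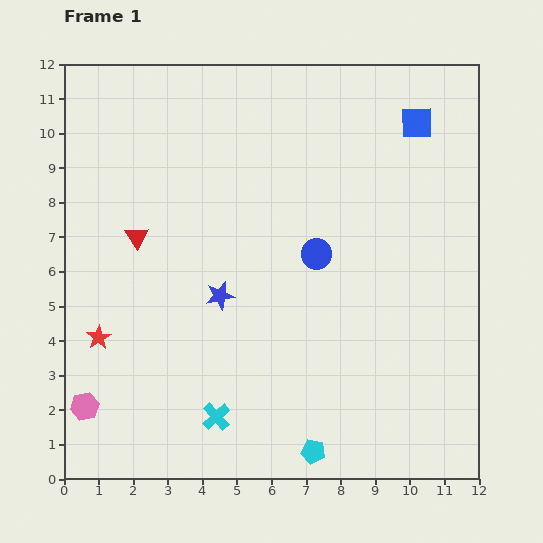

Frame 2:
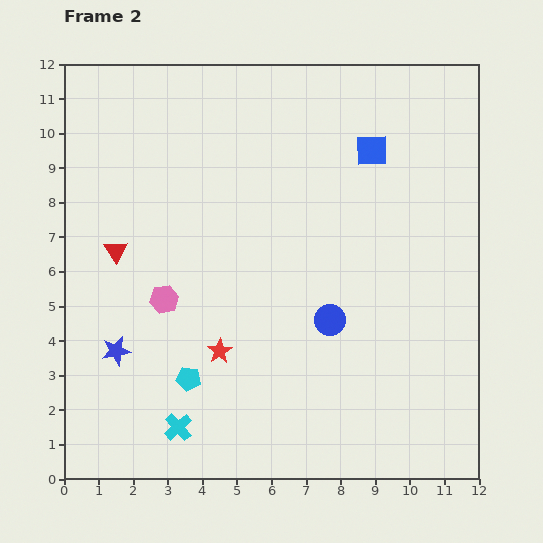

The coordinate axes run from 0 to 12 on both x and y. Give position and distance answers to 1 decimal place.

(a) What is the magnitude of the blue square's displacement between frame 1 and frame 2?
1.5

The blue square moved from (10.2, 10.3) to (8.9, 9.5), a distance of √(1.3² + 0.8²) ≈ 1.5.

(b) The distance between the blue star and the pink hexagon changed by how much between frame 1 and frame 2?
-2.9

Distance in frame 1: 5.0. Distance in frame 2: 2.1.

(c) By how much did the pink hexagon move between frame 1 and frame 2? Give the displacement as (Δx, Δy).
(2.3, 3.1)

The pink hexagon was at (0.6, 2.1) in frame 1 and (2.9, 5.2) in frame 2.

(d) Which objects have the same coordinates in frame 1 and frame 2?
none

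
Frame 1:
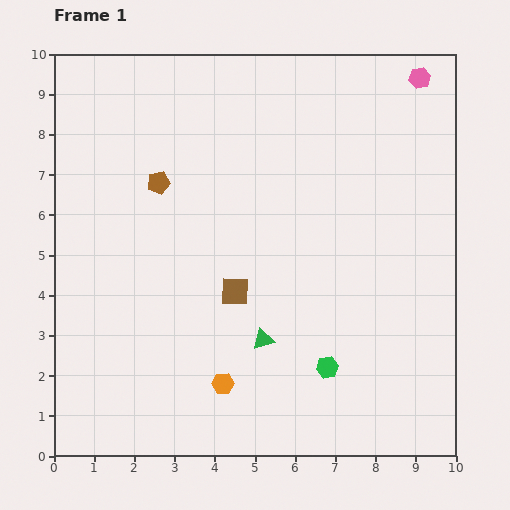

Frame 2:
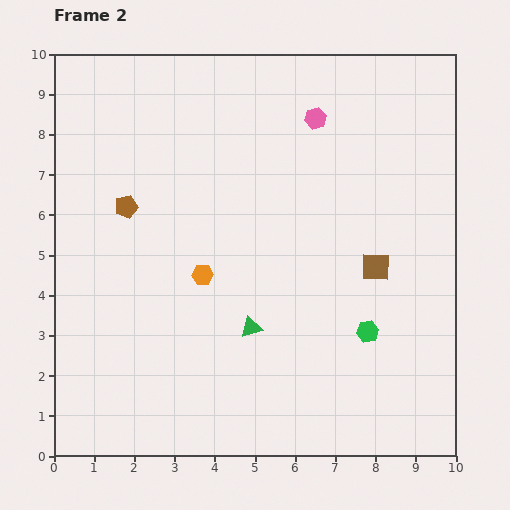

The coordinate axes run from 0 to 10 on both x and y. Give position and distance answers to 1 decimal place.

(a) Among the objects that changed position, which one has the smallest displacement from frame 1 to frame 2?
the green triangle

(moved 0.4)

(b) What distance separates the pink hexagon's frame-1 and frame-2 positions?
2.8

The pink hexagon moved from (9.1, 9.4) to (6.5, 8.4), a distance of √(2.6² + 1.0²) ≈ 2.8.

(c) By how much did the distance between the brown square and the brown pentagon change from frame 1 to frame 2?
+3.1

Distance in frame 1: 3.3. Distance in frame 2: 6.4.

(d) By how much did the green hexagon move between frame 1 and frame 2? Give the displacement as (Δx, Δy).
(1.0, 0.9)

The green hexagon was at (6.8, 2.2) in frame 1 and (7.8, 3.1) in frame 2.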